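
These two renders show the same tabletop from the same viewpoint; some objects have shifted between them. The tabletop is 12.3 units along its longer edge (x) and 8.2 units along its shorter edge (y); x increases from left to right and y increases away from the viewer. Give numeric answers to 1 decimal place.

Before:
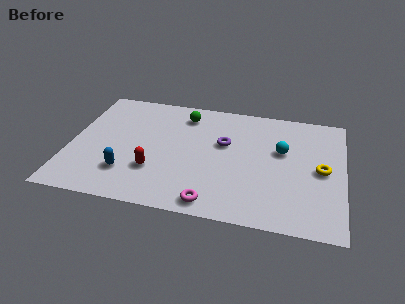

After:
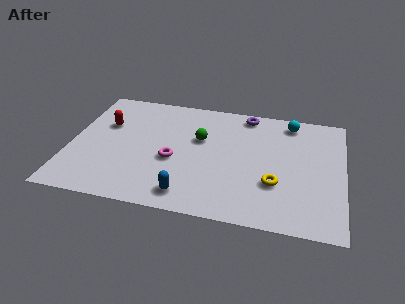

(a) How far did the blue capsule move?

2.9

The blue capsule moved from about (2.7, 2.1) to (5.5, 1.2), a distance of √(2.8² + 0.9²) ≈ 2.9.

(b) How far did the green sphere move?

1.8

The green sphere was near (5.0, 6.7) before and (5.8, 5.1) after, so it travelled √(0.8² + 1.6²) ≈ 1.8 units.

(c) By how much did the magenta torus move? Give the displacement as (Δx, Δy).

(-1.9, 2.5)

From the two frames, the magenta torus sits at roughly (6.6, 0.9) before and (4.7, 3.4) after.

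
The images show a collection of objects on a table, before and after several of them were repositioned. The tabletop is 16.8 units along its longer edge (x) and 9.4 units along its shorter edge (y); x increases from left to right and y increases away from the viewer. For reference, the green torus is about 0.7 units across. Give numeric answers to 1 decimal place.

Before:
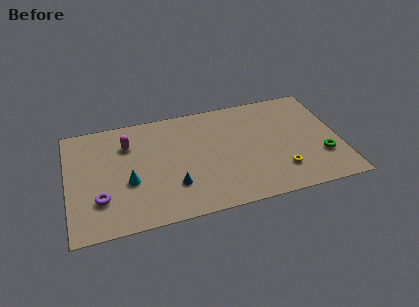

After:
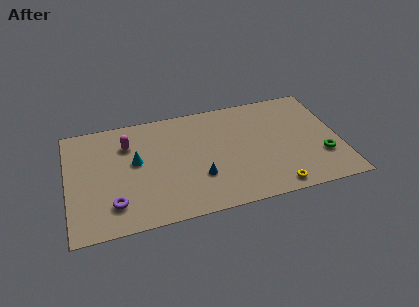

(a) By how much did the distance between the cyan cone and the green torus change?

-0.3

They were about 11.9 units apart before and 11.6 after — 0.3 units closer together.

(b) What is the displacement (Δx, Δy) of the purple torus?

(0.8, -0.6)

The purple torus was at about (1.9, 2.7) and moved to about (2.7, 2.1).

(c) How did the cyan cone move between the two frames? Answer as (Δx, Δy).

(0.5, 1.6)

The cyan cone was at about (3.7, 3.7) and moved to about (4.2, 5.3).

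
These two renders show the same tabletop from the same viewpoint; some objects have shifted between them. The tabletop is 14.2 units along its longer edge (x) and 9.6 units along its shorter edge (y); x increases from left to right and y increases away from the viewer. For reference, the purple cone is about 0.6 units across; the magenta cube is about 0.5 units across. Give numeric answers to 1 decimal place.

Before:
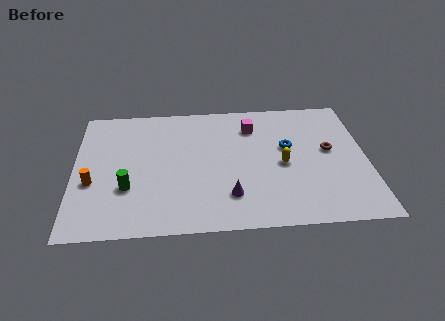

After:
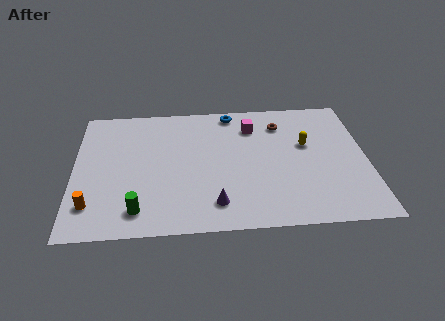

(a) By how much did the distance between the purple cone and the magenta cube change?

+0.7

They were about 5.2 units apart before and 5.9 after — 0.7 units further apart.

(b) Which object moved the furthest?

the blue torus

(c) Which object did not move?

the magenta cube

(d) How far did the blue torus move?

4.0

The blue torus moved from about (10.4, 5.7) to (7.7, 8.6), a distance of √(2.7² + 2.9²) ≈ 4.0.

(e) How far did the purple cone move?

0.9

From (7.5, 2.3) to (6.8, 1.8), the purple cone covered √(0.7² + 0.5²) ≈ 0.9 units.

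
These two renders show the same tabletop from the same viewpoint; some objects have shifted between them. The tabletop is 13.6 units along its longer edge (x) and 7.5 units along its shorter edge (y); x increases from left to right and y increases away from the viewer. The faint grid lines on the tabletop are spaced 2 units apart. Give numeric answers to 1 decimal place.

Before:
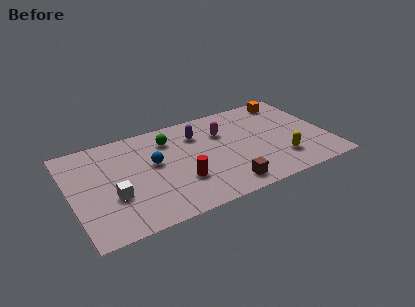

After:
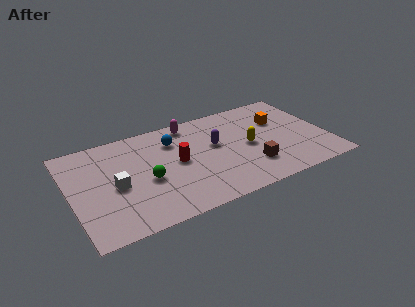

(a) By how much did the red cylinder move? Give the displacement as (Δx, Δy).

(0.0, 1.5)

The red cylinder started near (5.6, 2.4) and ended near (5.6, 3.9).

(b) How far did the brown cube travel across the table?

1.7

The brown cube was near (7.8, 1.1) before and (9.3, 2.0) after, so it travelled √(1.5² + 0.9²) ≈ 1.7 units.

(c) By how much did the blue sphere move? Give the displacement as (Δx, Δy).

(1.2, 1.3)

The blue sphere was at about (4.4, 4.3) and moved to about (5.6, 5.6).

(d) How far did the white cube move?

0.7

The white cube moved from about (2.1, 2.7) to (2.3, 3.4), a distance of √(0.2² + 0.7²) ≈ 0.7.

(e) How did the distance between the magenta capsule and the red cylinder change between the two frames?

-0.9

They were about 3.8 units apart before and 2.9 after — 0.9 units closer together.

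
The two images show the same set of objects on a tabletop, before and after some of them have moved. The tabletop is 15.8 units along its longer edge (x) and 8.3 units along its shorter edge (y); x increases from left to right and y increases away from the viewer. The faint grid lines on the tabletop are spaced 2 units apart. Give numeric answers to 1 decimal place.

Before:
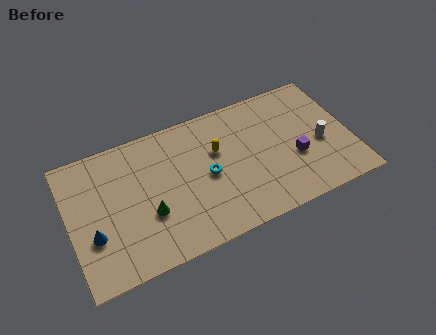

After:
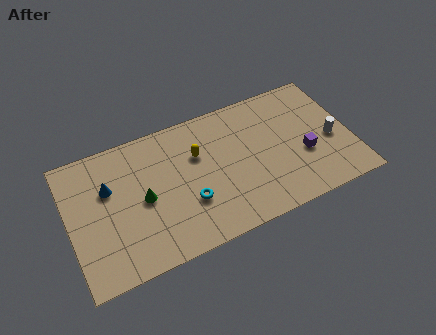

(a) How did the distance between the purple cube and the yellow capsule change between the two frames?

+1.5

They were about 4.7 units apart before and 6.2 after — 1.5 units further apart.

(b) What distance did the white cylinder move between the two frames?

0.6

The white cylinder moved from about (14.1, 3.6) to (14.7, 3.6), a distance of √(0.6² + 0.0²) ≈ 0.6.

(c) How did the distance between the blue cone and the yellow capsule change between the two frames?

-2.6

They were about 7.6 units apart before and 5.0 after — 2.6 units closer together.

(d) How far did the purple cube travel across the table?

0.5

From (12.6, 3.2) to (13.1, 3.2), the purple cube covered √(0.5² + 0.0²) ≈ 0.5 units.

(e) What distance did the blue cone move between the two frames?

2.7

The blue cone moved from about (1.2, 2.9) to (2.3, 5.4), a distance of √(1.1² + 2.5²) ≈ 2.7.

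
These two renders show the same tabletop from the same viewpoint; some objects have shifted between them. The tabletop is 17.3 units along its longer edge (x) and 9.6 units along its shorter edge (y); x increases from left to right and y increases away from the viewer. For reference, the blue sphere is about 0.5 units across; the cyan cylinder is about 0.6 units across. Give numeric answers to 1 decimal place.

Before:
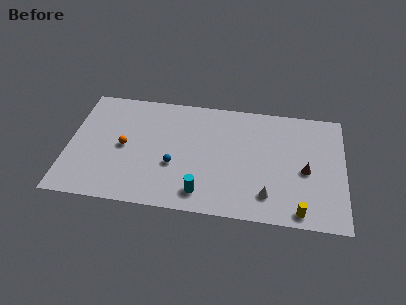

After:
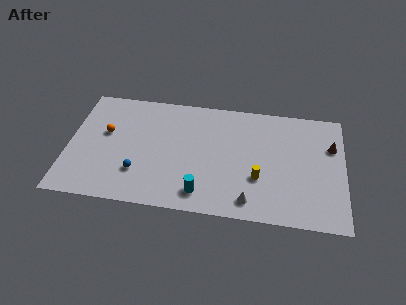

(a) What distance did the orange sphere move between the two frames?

1.6

The orange sphere was near (3.5, 4.7) before and (2.3, 5.7) after, so it travelled √(1.2² + 1.0²) ≈ 1.6 units.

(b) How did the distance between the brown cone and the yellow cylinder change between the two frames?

+2.2

They were about 3.3 units apart before and 5.5 after — 2.2 units further apart.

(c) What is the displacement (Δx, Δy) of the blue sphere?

(-2.2, -0.9)

The blue sphere was at about (6.7, 3.6) and moved to about (4.5, 2.7).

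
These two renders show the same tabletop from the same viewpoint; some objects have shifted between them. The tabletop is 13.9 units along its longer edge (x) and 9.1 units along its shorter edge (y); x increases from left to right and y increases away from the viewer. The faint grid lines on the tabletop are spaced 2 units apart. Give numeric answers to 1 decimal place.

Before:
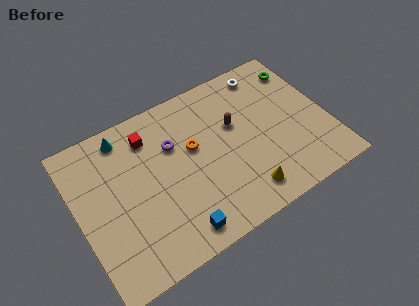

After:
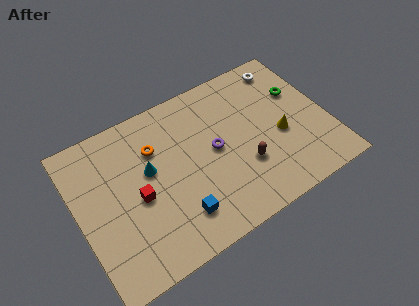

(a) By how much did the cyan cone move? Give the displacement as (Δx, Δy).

(1.0, -2.6)

From the two frames, the cyan cone sits at roughly (3.0, 7.9) before and (4.0, 5.3) after.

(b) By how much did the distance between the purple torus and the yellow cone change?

-1.9

Before: roughly 5.6 units apart; after: 3.7. That's 1.9 units closer together.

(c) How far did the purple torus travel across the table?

2.5

From (5.5, 6.1) to (7.6, 4.7), the purple torus covered √(2.1² + 1.4²) ≈ 2.5 units.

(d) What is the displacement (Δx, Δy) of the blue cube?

(0.2, 0.8)

The blue cube started near (4.9, 1.2) and ended near (5.1, 2.0).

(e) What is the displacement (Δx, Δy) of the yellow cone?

(2.5, 2.3)

The yellow cone started near (8.7, 1.5) and ended near (11.2, 3.8).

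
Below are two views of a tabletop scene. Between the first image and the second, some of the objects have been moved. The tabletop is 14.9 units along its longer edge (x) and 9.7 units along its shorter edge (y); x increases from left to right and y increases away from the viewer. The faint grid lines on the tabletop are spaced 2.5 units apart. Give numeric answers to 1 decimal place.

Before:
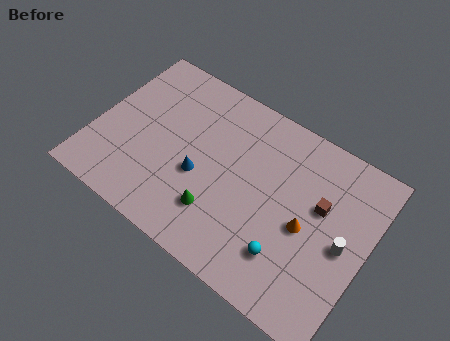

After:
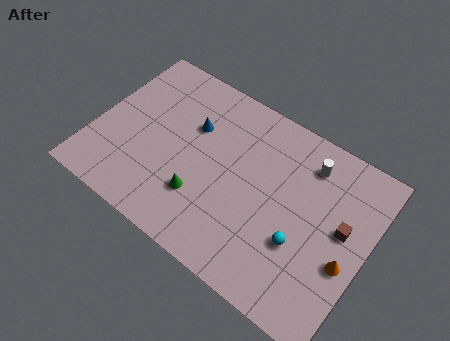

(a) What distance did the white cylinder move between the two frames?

4.1

The white cylinder was near (13.7, 4.6) before and (11.2, 7.8) after, so it travelled √(2.5² + 3.2²) ≈ 4.1 units.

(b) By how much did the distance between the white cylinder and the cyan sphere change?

+1.0

The distance was about 3.4 in the first image and 4.4 in the second, so they moved 1.0 units further apart.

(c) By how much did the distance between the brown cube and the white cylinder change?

+1.3

They were about 2.0 units apart before and 3.3 after — 1.3 units further apart.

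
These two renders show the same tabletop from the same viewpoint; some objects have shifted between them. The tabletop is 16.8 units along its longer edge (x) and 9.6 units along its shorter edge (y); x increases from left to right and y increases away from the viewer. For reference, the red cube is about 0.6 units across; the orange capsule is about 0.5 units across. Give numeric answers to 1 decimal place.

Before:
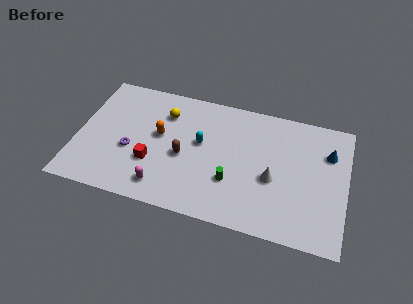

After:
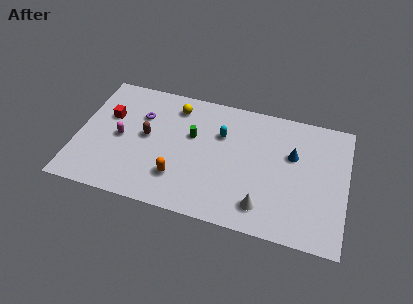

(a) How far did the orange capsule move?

3.2

The orange capsule moved from about (5.1, 5.4) to (6.5, 2.5), a distance of √(1.4² + 2.9²) ≈ 3.2.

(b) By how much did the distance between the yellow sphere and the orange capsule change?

+3.6

Before: roughly 1.8 units apart; after: 5.4. That's 3.6 units further apart.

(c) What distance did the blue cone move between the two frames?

2.3

The blue cone was near (15.6, 6.8) before and (13.4, 6.1) after, so it travelled √(2.2² + 0.7²) ≈ 2.3 units.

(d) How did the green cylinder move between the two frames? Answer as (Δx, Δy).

(-2.7, 2.8)

From the two frames, the green cylinder sits at roughly (9.8, 3.1) before and (7.1, 5.9) after.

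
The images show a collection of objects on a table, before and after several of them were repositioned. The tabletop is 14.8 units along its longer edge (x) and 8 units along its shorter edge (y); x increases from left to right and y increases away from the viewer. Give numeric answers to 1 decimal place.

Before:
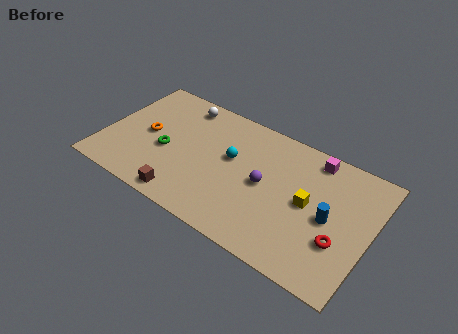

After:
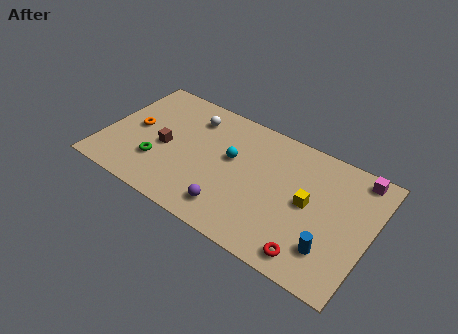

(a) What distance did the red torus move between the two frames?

2.1

The red torus was near (13.3, 2.7) before and (12.0, 1.1) after, so it travelled √(1.3² + 1.6²) ≈ 2.1 units.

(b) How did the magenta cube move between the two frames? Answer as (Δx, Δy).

(2.4, 0.1)

The magenta cube started near (11.3, 7.0) and ended near (13.7, 7.1).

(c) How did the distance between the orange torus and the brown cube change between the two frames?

-2.2

The distance was about 4.1 in the first image and 1.9 in the second, so they moved 2.2 units closer together.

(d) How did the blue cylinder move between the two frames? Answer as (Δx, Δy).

(0.3, -1.8)

The blue cylinder was at about (12.6, 3.8) and moved to about (12.9, 2.0).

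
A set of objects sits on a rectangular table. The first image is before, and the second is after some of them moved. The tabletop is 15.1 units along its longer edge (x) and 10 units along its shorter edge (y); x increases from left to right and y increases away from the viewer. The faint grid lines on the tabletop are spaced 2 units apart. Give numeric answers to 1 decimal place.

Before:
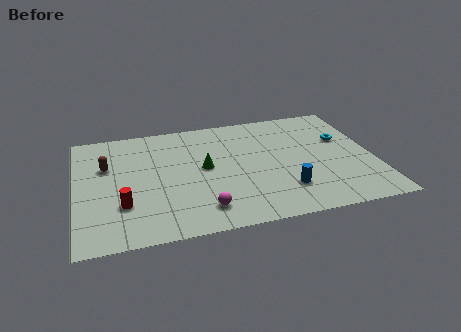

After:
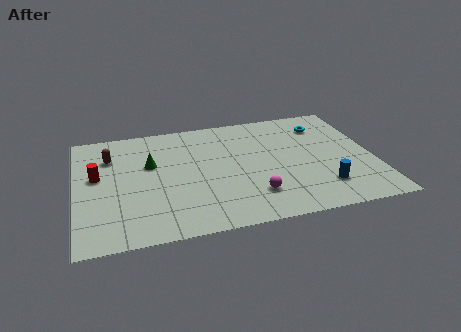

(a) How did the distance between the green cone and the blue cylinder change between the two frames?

+4.6

The distance was about 4.8 in the first image and 9.4 in the second, so they moved 4.6 units further apart.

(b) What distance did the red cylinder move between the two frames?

3.0

The red cylinder was near (2.3, 3.0) before and (1.1, 5.7) after, so it travelled √(1.2² + 2.7²) ≈ 3.0 units.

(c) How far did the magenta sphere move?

2.7

The magenta sphere was near (6.2, 1.8) before and (8.8, 2.4) after, so it travelled √(2.6² + 0.6²) ≈ 2.7 units.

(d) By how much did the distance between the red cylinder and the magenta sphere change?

+4.3

Before: roughly 4.1 units apart; after: 8.4. That's 4.3 units further apart.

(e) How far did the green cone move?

2.8

From (6.5, 5.3) to (3.8, 6.2), the green cone covered √(2.7² + 0.9²) ≈ 2.8 units.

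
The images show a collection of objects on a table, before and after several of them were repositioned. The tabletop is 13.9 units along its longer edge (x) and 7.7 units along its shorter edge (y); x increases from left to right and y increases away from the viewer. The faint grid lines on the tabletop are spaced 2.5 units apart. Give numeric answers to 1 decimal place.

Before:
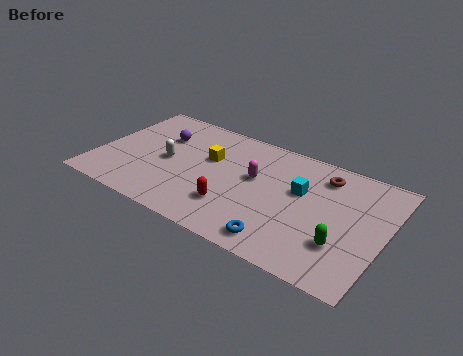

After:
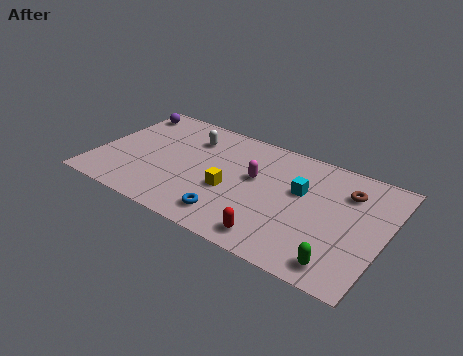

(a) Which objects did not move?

the cyan cube and the magenta capsule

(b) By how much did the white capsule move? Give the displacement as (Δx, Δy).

(0.8, 2.1)

From the two frames, the white capsule sits at roughly (3.4, 3.7) before and (4.2, 5.8) after.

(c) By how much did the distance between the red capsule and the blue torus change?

-0.5

Before: roughly 2.7 units apart; after: 2.2. That's 0.5 units closer together.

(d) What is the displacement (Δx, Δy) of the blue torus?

(-2.5, 0.3)

From the two frames, the blue torus sits at roughly (9.4, 1.1) before and (6.9, 1.4) after.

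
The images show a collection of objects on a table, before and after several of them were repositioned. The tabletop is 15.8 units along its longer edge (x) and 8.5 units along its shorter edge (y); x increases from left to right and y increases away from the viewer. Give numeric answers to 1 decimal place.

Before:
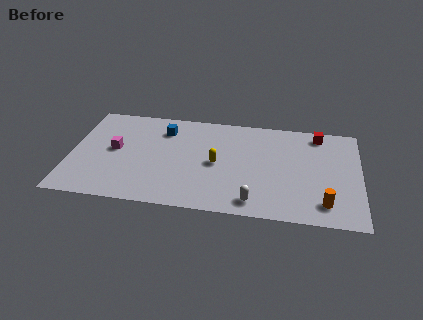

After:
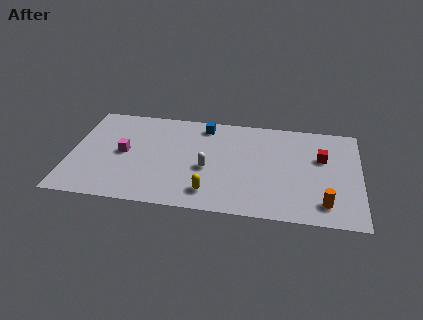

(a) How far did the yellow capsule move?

2.5

The yellow capsule moved from about (8.0, 4.1) to (7.7, 1.6), a distance of √(0.3² + 2.5²) ≈ 2.5.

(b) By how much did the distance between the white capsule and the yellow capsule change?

-1.6

Before: roughly 3.6 units apart; after: 2.0. That's 1.6 units closer together.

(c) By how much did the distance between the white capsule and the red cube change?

-0.6

The distance was about 7.1 in the first image and 6.5 in the second, so they moved 0.6 units closer together.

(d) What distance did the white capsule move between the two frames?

3.5

From (10.1, 1.2) to (7.5, 3.6), the white capsule covered √(2.6² + 2.4²) ≈ 3.5 units.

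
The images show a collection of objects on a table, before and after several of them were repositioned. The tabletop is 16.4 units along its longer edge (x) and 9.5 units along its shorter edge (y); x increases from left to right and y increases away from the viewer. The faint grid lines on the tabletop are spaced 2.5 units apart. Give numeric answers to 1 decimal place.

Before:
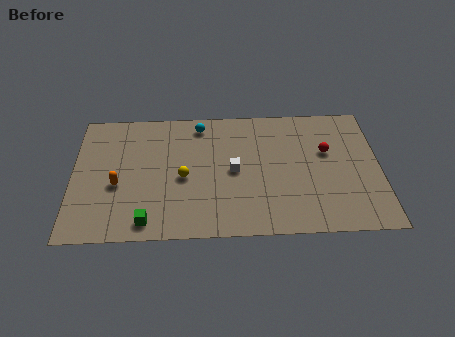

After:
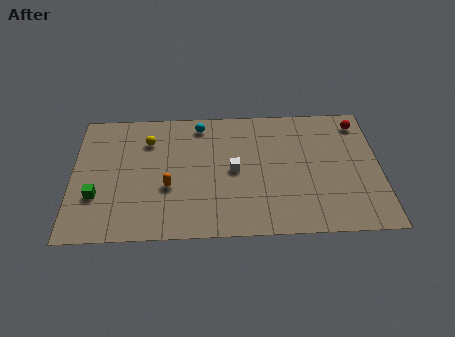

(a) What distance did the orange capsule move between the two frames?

2.7

The orange capsule was near (2.4, 3.9) before and (5.1, 3.6) after, so it travelled √(2.7² + 0.3²) ≈ 2.7 units.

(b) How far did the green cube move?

3.3

From (4.0, 1.2) to (1.3, 3.1), the green cube covered √(2.7² + 1.9²) ≈ 3.3 units.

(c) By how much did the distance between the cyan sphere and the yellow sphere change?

-1.0

They were about 4.0 units apart before and 3.0 after — 1.0 units closer together.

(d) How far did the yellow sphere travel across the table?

3.4

The yellow sphere was near (5.9, 4.3) before and (4.0, 7.1) after, so it travelled √(1.9² + 2.8²) ≈ 3.4 units.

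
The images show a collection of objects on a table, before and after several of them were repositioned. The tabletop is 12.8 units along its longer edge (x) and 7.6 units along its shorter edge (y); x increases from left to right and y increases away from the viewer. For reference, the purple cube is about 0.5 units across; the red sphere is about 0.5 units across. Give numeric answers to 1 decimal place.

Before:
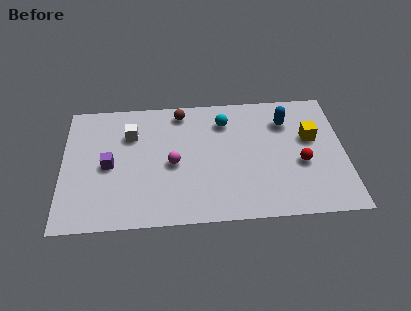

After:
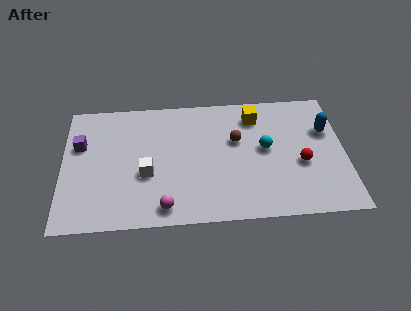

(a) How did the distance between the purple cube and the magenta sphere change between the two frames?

+2.5

Before: roughly 2.9 units apart; after: 5.4. That's 2.5 units further apart.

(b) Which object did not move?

the red sphere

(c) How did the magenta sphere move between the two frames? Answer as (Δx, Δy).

(-0.4, -2.5)

The magenta sphere was at about (5.0, 3.5) and moved to about (4.6, 1.0).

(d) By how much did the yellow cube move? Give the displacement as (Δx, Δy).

(-2.5, 1.5)

The yellow cube started near (11.3, 4.6) and ended near (8.8, 6.1).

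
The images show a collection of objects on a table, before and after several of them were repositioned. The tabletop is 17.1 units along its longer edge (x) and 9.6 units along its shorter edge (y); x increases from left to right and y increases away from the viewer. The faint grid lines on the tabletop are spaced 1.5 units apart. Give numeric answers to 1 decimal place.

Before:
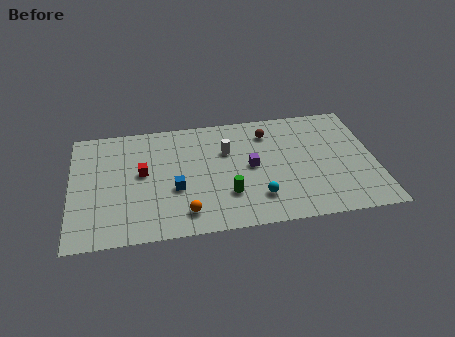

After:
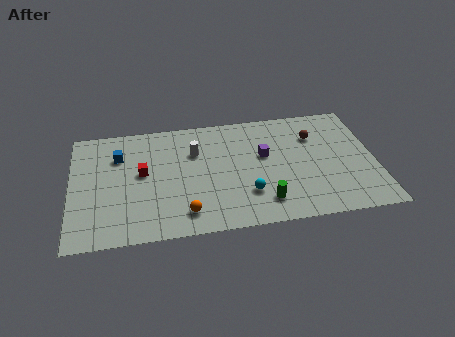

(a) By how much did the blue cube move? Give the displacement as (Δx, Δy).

(-3.1, 3.2)

The blue cube started near (5.8, 3.7) and ended near (2.7, 6.9).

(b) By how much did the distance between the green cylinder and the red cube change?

+2.2

They were about 5.3 units apart before and 7.5 after — 2.2 units further apart.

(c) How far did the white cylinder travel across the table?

1.8

The white cylinder was near (8.8, 6.4) before and (7.0, 6.6) after, so it travelled √(1.8² + 0.2²) ≈ 1.8 units.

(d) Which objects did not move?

the red cube and the orange sphere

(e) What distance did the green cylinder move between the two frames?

2.2

From (8.7, 2.8) to (10.7, 1.9), the green cylinder covered √(2.0² + 0.9²) ≈ 2.2 units.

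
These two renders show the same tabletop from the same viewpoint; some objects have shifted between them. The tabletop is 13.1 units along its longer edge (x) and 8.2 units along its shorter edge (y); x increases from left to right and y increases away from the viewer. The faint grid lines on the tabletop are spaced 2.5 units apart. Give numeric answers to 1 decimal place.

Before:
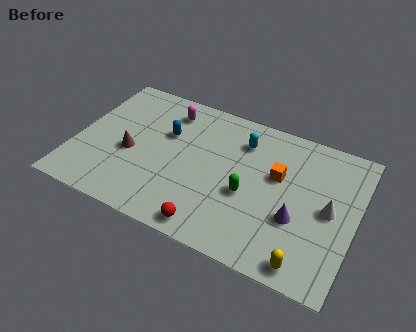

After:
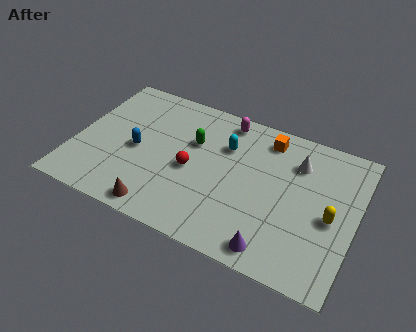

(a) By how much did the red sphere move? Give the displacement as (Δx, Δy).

(-1.3, 2.8)

The red sphere started near (6.8, 0.9) and ended near (5.5, 3.7).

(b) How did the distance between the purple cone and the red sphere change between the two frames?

+0.7

The distance was about 4.3 in the first image and 5.0 in the second, so they moved 0.7 units further apart.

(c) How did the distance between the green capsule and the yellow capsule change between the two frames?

+2.9

They were about 3.9 units apart before and 6.8 after — 2.9 units further apart.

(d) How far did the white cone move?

2.6

From (11.9, 4.1) to (10.2, 6.1), the white cone covered √(1.7² + 2.0²) ≈ 2.6 units.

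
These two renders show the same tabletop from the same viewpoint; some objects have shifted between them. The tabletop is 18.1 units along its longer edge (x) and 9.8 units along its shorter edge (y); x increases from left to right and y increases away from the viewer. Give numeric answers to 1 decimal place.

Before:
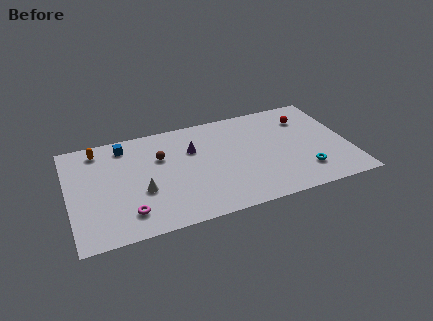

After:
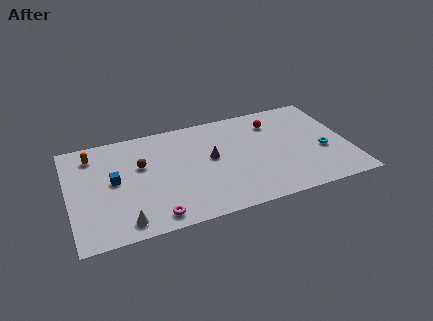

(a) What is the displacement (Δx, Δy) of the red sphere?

(-2.1, 0.2)

The red sphere started near (15.6, 7.4) and ended near (13.5, 7.6).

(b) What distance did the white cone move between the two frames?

2.7

From (4.6, 3.7) to (3.3, 1.3), the white cone covered √(1.3² + 2.4²) ≈ 2.7 units.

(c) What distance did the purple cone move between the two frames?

1.6

The purple cone moved from about (8.1, 6.6) to (9.2, 5.4), a distance of √(1.1² + 1.2²) ≈ 1.6.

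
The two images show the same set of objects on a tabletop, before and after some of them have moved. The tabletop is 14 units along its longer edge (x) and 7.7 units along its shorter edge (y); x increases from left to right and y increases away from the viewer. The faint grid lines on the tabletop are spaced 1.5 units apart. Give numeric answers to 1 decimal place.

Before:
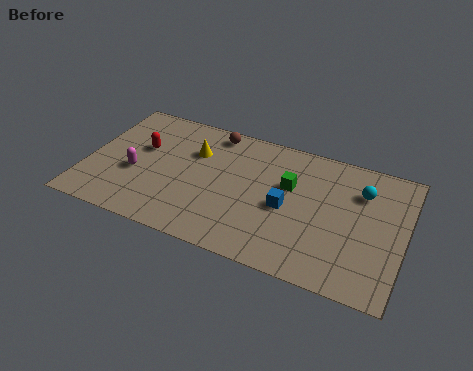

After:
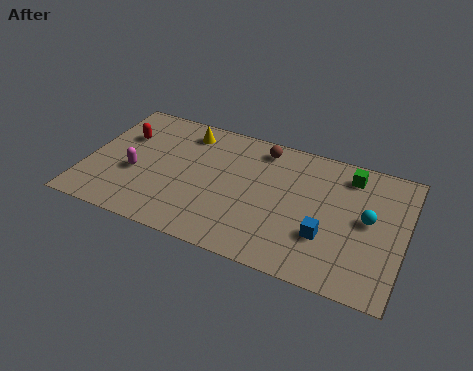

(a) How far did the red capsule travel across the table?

1.0

The red capsule was near (2.3, 4.7) before and (1.4, 5.2) after, so it travelled √(0.9² + 0.5²) ≈ 1.0 units.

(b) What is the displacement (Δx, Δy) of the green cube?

(2.5, 1.6)

The green cube was at about (8.9, 4.8) and moved to about (11.4, 6.4).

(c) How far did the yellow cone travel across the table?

1.2

From (4.6, 5.3) to (4.1, 6.4), the yellow cone covered √(0.5² + 1.1²) ≈ 1.2 units.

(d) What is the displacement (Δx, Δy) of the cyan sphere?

(0.4, -1.5)

From the two frames, the cyan sphere sits at roughly (12.0, 5.6) before and (12.4, 4.1) after.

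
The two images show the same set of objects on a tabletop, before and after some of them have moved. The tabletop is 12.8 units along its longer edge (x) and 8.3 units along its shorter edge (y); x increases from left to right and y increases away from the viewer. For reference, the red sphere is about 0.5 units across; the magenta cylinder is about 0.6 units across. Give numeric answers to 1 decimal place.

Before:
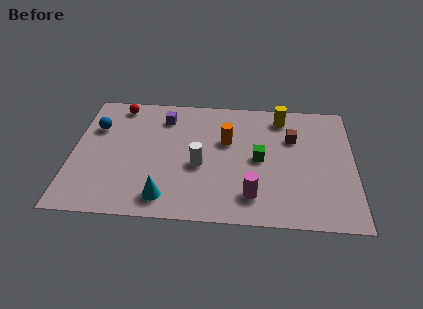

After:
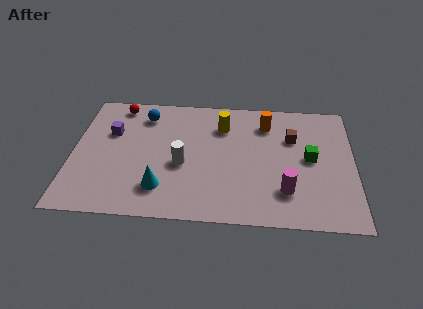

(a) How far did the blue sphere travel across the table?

2.4

The blue sphere was near (1.0, 5.7) before and (3.2, 6.7) after, so it travelled √(2.2² + 1.0²) ≈ 2.4 units.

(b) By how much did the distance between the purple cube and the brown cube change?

+2.3

The distance was about 6.0 in the first image and 8.3 in the second, so they moved 2.3 units further apart.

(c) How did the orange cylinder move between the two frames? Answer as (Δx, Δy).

(1.8, 1.3)

The orange cylinder started near (7.0, 5.2) and ended near (8.8, 6.5).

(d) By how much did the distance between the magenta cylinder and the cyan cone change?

+1.7

The distance was about 3.9 in the first image and 5.6 in the second, so they moved 1.7 units further apart.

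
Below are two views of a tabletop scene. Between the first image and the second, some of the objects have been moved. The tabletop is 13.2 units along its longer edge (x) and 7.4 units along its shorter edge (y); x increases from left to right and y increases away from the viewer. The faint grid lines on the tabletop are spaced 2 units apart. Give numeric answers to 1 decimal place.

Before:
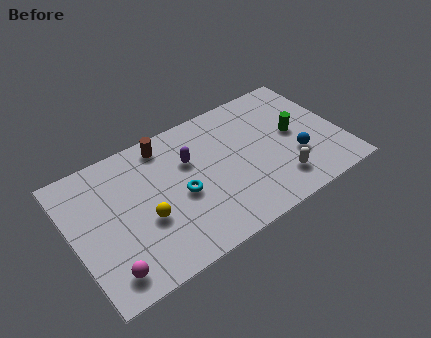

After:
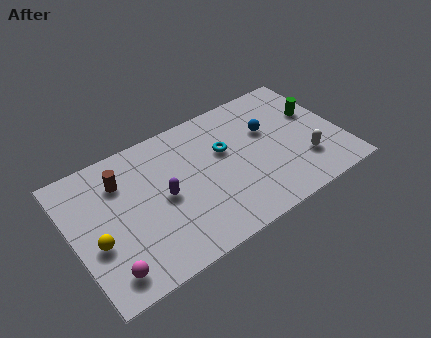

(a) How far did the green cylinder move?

1.4

From (11.0, 3.9) to (12.2, 4.6), the green cylinder covered √(1.2² + 0.7²) ≈ 1.4 units.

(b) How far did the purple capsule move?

2.0

The purple capsule was near (5.9, 4.9) before and (4.4, 3.6) after, so it travelled √(1.5² + 1.3²) ≈ 2.0 units.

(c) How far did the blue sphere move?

2.4

From (10.8, 2.5) to (9.8, 4.7), the blue sphere covered √(1.0² + 2.2²) ≈ 2.4 units.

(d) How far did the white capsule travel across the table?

1.5

From (9.8, 1.6) to (11.2, 2.1), the white capsule covered √(1.4² + 0.5²) ≈ 1.5 units.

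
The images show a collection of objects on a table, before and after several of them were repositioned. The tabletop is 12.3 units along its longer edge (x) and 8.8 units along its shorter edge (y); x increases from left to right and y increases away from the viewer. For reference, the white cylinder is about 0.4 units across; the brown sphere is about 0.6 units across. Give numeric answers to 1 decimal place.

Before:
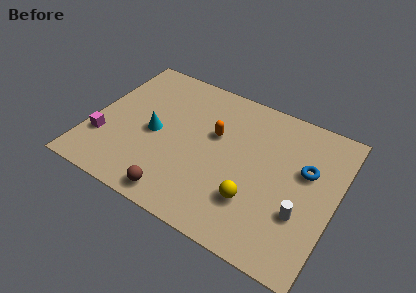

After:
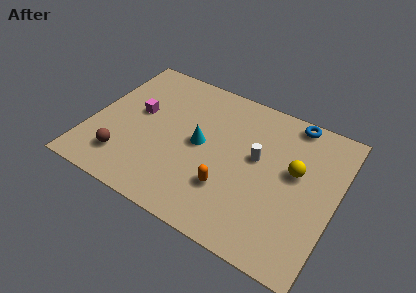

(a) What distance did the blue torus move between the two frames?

2.8

The blue torus moved from about (10.7, 5.4) to (9.7, 8.0), a distance of √(1.0² + 2.6²) ≈ 2.8.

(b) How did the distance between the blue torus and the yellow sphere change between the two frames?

-0.7

They were about 3.6 units apart before and 2.9 after — 0.7 units closer together.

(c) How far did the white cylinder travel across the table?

3.3

The white cylinder moved from about (10.8, 2.9) to (8.3, 5.0), a distance of √(2.5² + 2.1²) ≈ 3.3.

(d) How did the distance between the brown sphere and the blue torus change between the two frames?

+2.5

The distance was about 7.3 in the first image and 9.8 in the second, so they moved 2.5 units further apart.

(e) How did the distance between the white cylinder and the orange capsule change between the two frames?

-2.7

Before: roughly 5.3 units apart; after: 2.6. That's 2.7 units closer together.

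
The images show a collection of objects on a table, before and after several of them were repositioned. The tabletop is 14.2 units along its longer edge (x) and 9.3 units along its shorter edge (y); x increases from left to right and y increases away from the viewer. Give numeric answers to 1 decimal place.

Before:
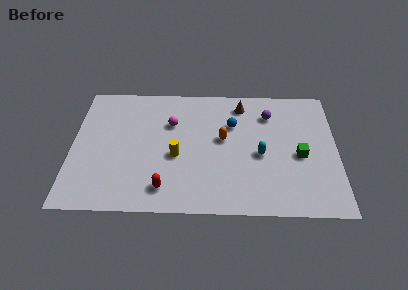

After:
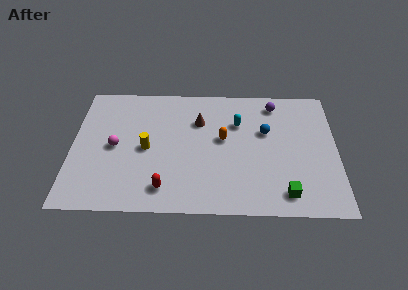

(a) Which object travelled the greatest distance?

the magenta sphere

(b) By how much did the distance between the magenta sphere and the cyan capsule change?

+1.6

The distance was about 5.3 in the first image and 6.9 in the second, so they moved 1.6 units further apart.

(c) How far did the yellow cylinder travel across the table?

1.7

The yellow cylinder moved from about (5.6, 3.9) to (4.0, 4.4), a distance of √(1.6² + 0.5²) ≈ 1.7.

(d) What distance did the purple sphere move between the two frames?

0.9

The purple sphere moved from about (10.6, 7.1) to (10.9, 7.9), a distance of √(0.3² + 0.8²) ≈ 0.9.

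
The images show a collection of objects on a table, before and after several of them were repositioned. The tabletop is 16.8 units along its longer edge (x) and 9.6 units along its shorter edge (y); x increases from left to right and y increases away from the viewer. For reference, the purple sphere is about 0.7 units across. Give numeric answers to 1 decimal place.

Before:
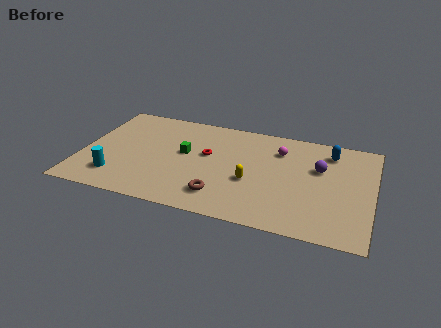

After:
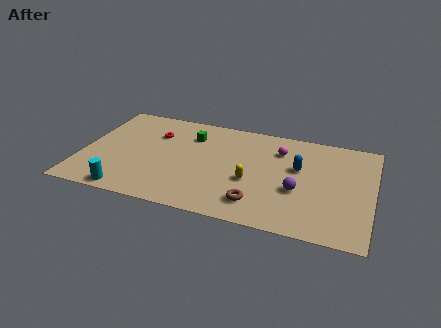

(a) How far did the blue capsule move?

2.6

From (14.2, 7.8) to (12.5, 5.8), the blue capsule covered √(1.7² + 2.0²) ≈ 2.6 units.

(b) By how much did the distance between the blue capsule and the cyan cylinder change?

-2.6

They were about 13.3 units apart before and 10.7 after — 2.6 units closer together.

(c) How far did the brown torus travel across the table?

2.1

The brown torus moved from about (8.3, 2.0) to (10.4, 1.9), a distance of √(2.1² + 0.1²) ≈ 2.1.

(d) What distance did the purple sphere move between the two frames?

2.6

The purple sphere was near (13.7, 6.1) before and (12.6, 3.7) after, so it travelled √(1.1² + 2.4²) ≈ 2.6 units.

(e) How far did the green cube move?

1.8

The green cube moved from about (5.9, 5.4) to (6.1, 7.2), a distance of √(0.2² + 1.8²) ≈ 1.8.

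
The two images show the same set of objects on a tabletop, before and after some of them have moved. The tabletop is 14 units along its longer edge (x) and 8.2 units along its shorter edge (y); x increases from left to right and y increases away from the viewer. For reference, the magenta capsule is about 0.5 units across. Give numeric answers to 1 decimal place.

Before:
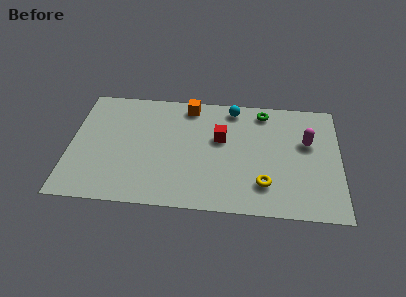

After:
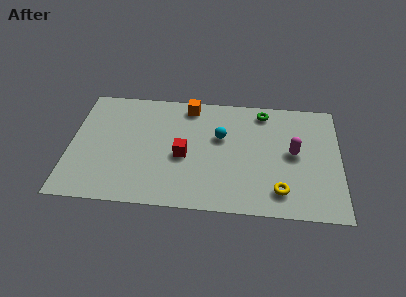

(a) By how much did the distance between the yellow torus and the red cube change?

+1.6

The distance was about 3.8 in the first image and 5.4 in the second, so they moved 1.6 units further apart.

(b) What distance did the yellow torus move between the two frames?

0.9

The yellow torus was near (10.1, 2.0) before and (10.9, 1.6) after, so it travelled √(0.8² + 0.4²) ≈ 0.9 units.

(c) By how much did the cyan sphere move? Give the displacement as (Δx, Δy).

(-0.6, -2.1)

The cyan sphere was at about (8.4, 7.2) and moved to about (7.8, 5.1).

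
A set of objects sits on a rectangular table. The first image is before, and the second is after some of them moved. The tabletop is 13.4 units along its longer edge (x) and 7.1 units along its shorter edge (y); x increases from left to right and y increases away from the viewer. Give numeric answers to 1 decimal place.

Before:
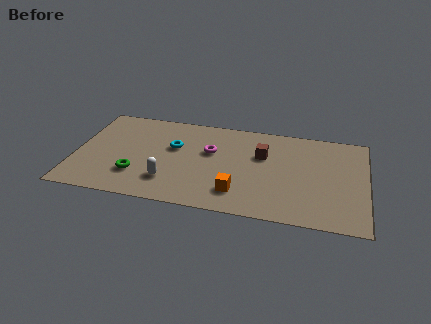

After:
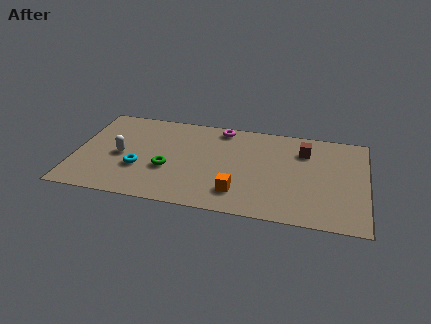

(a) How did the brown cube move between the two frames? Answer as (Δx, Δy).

(1.9, 0.7)

The brown cube was at about (8.6, 4.6) and moved to about (10.5, 5.3).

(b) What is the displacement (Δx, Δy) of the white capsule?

(-2.3, 1.5)

The white capsule started near (4.4, 1.8) and ended near (2.1, 3.3).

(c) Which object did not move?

the orange cube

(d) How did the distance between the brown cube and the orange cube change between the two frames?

+1.5

Before: roughly 3.2 units apart; after: 4.7. That's 1.5 units further apart.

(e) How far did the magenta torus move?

1.9

The magenta torus was near (6.2, 4.4) before and (6.6, 6.3) after, so it travelled √(0.4² + 1.9²) ≈ 1.9 units.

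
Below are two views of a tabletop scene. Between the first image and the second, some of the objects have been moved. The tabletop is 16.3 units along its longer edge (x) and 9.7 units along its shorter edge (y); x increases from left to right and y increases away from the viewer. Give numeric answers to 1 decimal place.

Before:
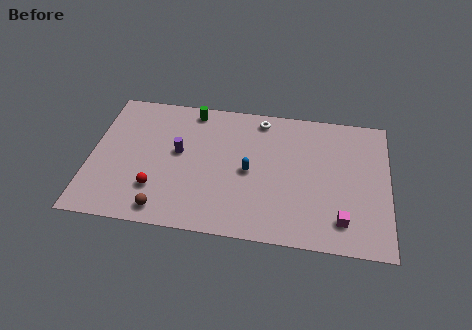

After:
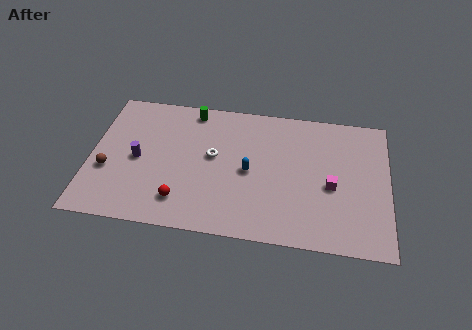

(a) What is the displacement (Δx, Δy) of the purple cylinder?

(-2.2, -0.8)

The purple cylinder started near (4.8, 5.4) and ended near (2.6, 4.6).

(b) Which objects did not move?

the green cylinder and the blue capsule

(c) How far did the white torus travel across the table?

4.0

From (9.2, 8.5) to (6.7, 5.4), the white torus covered √(2.5² + 3.1²) ≈ 4.0 units.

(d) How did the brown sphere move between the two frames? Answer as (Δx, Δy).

(-3.2, 2.4)

The brown sphere started near (4.2, 1.2) and ended near (1.0, 3.6).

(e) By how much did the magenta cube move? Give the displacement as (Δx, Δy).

(-0.6, 2.3)

From the two frames, the magenta cube sits at roughly (13.8, 1.9) before and (13.2, 4.2) after.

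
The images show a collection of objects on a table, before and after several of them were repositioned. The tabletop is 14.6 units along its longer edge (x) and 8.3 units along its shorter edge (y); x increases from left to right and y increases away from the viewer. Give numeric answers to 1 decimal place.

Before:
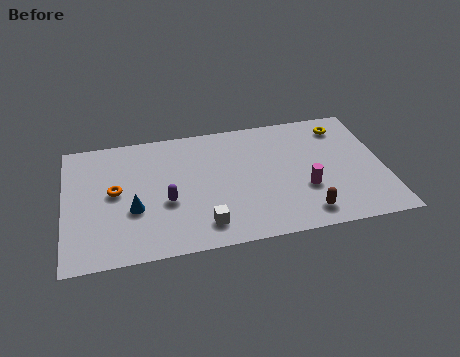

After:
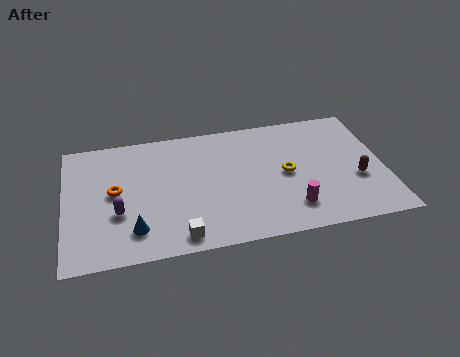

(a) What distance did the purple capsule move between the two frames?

2.2

The purple capsule moved from about (4.6, 3.3) to (2.4, 3.0), a distance of √(2.2² + 0.3²) ≈ 2.2.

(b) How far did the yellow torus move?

3.9

From (12.9, 6.8) to (10.1, 4.1), the yellow torus covered √(2.8² + 2.7²) ≈ 3.9 units.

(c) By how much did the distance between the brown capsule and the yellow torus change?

-2.5

They were about 5.9 units apart before and 3.4 after — 2.5 units closer together.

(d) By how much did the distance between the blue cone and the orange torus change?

+1.2

Before: roughly 1.5 units apart; after: 2.7. That's 1.2 units further apart.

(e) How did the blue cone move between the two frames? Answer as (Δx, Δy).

(0.0, -1.3)

The blue cone was at about (3.1, 3.1) and moved to about (3.1, 1.8).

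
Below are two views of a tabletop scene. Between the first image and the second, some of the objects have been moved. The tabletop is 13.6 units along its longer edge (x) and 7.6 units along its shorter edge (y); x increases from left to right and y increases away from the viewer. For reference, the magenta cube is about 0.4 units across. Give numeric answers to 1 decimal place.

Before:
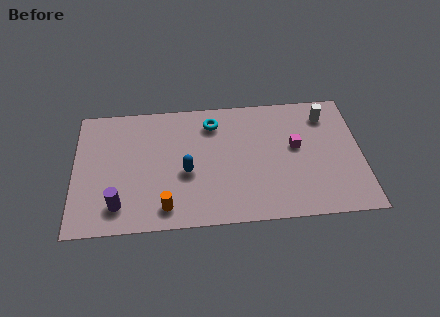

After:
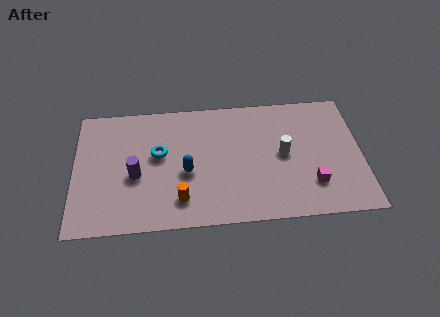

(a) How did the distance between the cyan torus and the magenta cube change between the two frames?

+3.3

Before: roughly 4.3 units apart; after: 7.6. That's 3.3 units further apart.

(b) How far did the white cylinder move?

3.0

The white cylinder moved from about (12.0, 6.1) to (9.9, 3.9), a distance of √(2.1² + 2.2²) ≈ 3.0.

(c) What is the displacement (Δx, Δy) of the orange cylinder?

(0.7, 0.4)

From the two frames, the orange cylinder sits at roughly (4.3, 1.2) before and (5.0, 1.6) after.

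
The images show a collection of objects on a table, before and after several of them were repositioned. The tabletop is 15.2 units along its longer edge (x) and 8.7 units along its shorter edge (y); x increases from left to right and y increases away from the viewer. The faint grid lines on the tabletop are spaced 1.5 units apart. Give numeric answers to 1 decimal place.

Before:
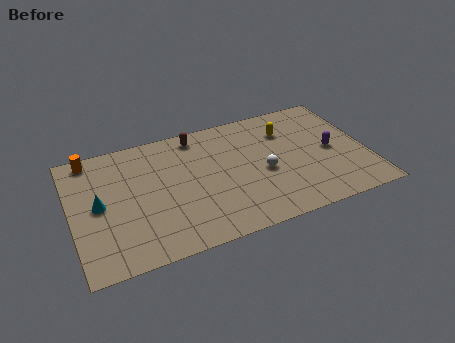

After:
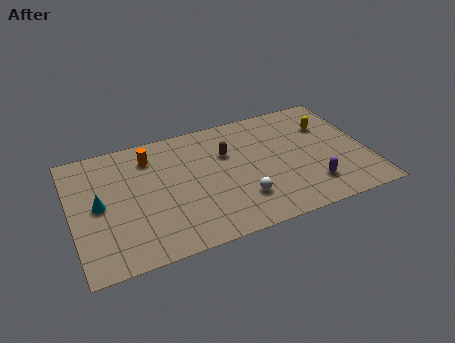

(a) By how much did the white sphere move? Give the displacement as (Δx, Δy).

(-1.3, -1.5)

From the two frames, the white sphere sits at roughly (9.8, 3.8) before and (8.5, 2.3) after.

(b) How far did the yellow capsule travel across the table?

2.1

The yellow capsule was near (11.3, 6.4) before and (13.4, 6.1) after, so it travelled √(2.1² + 0.3²) ≈ 2.1 units.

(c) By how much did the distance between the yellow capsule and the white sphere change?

+3.2

The distance was about 3.0 in the first image and 6.2 in the second, so they moved 3.2 units further apart.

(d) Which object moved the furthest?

the orange cylinder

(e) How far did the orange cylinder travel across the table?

3.1

The orange cylinder was near (1.2, 7.8) before and (4.2, 6.9) after, so it travelled √(3.0² + 0.9²) ≈ 3.1 units.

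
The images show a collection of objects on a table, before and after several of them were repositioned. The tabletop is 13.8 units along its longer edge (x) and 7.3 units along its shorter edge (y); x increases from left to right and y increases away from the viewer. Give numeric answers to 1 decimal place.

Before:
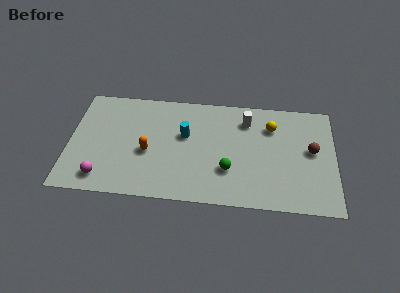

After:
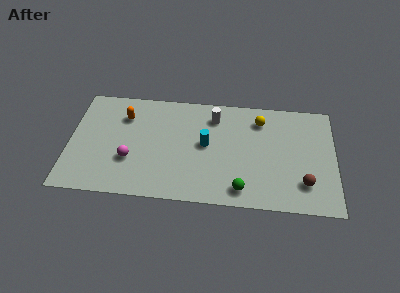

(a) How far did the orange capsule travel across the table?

2.6

The orange capsule was near (4.1, 3.1) before and (2.8, 5.4) after, so it travelled √(1.3² + 2.3²) ≈ 2.6 units.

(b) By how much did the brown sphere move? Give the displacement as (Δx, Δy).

(-0.4, -2.2)

From the two frames, the brown sphere sits at roughly (12.6, 4.0) before and (12.2, 1.8) after.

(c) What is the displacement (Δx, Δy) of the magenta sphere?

(1.4, 1.3)

The magenta sphere was at about (1.8, 1.2) and moved to about (3.2, 2.5).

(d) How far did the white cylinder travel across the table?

1.7

From (9.2, 5.7) to (7.5, 5.8), the white cylinder covered √(1.7² + 0.1²) ≈ 1.7 units.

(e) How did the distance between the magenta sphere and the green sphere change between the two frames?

-0.6

Before: roughly 6.6 units apart; after: 6.0. That's 0.6 units closer together.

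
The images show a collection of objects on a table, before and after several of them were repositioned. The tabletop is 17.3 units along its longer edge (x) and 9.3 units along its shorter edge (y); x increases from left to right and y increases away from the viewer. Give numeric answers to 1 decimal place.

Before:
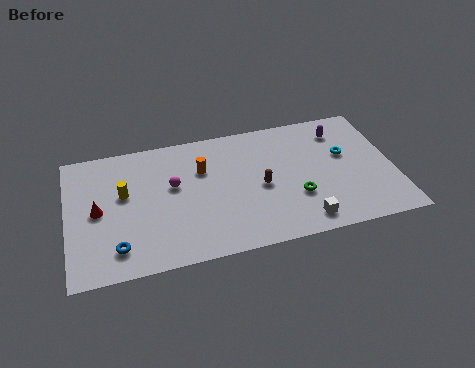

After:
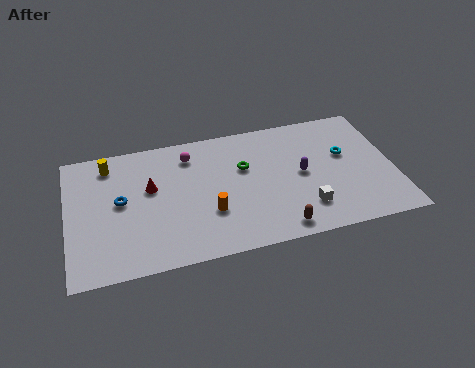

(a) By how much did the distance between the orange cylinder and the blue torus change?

-1.5

They were about 6.5 units apart before and 5.0 after — 1.5 units closer together.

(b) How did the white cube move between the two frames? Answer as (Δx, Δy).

(0.2, 0.9)

The white cube was at about (12.2, 1.3) and moved to about (12.4, 2.2).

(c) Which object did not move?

the cyan torus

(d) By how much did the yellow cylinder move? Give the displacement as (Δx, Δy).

(-0.7, 2.3)

The yellow cylinder was at about (3.0, 5.5) and moved to about (2.3, 7.8).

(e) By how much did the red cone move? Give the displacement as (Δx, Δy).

(2.8, 1.0)

The red cone was at about (1.6, 4.6) and moved to about (4.4, 5.6).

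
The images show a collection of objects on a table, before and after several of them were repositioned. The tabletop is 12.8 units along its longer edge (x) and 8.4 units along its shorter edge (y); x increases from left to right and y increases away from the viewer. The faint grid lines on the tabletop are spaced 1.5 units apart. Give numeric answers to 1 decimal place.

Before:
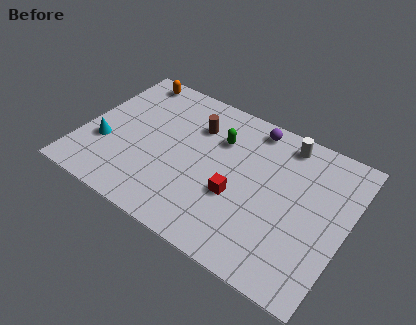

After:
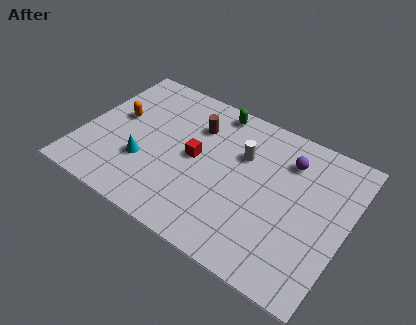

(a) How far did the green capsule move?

1.7

The green capsule was near (6.4, 5.9) before and (5.9, 7.5) after, so it travelled √(0.5² + 1.6²) ≈ 1.7 units.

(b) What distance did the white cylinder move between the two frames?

2.5

The white cylinder was near (9.4, 7.3) before and (7.6, 5.6) after, so it travelled √(1.8² + 1.7²) ≈ 2.5 units.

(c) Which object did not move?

the brown cylinder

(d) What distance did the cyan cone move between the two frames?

2.0

The cyan cone moved from about (1.2, 2.9) to (3.2, 2.8), a distance of √(2.0² + 0.1²) ≈ 2.0.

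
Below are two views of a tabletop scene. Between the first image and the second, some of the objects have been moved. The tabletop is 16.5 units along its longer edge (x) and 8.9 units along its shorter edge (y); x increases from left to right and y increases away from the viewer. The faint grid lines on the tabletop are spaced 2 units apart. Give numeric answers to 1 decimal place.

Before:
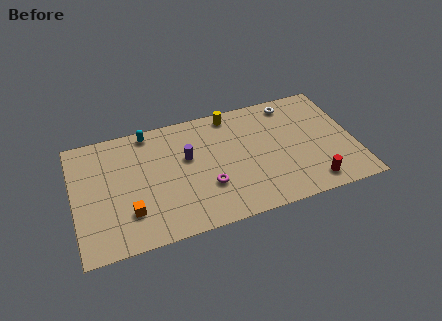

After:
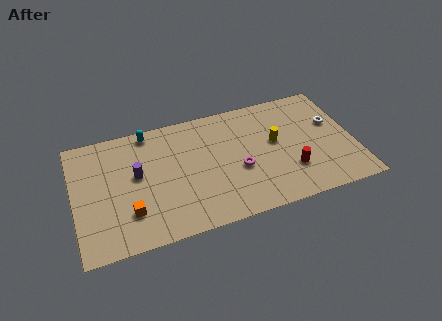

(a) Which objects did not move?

the cyan capsule and the orange cube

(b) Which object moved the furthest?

the yellow cylinder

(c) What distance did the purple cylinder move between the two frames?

3.0

From (6.7, 5.4) to (3.7, 5.0), the purple cylinder covered √(3.0² + 0.4²) ≈ 3.0 units.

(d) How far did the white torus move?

3.2

From (13.1, 7.7) to (15.4, 5.5), the white torus covered √(2.3² + 2.2²) ≈ 3.2 units.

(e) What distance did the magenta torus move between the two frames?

2.0

The magenta torus was near (7.7, 2.9) before and (9.6, 3.6) after, so it travelled √(1.9² + 0.7²) ≈ 2.0 units.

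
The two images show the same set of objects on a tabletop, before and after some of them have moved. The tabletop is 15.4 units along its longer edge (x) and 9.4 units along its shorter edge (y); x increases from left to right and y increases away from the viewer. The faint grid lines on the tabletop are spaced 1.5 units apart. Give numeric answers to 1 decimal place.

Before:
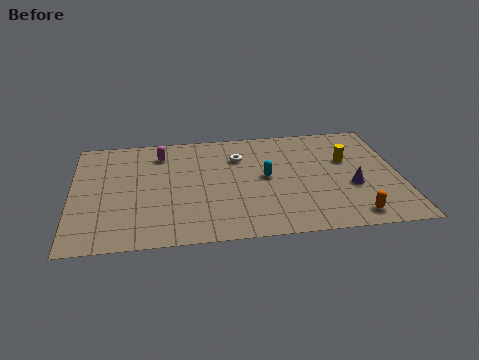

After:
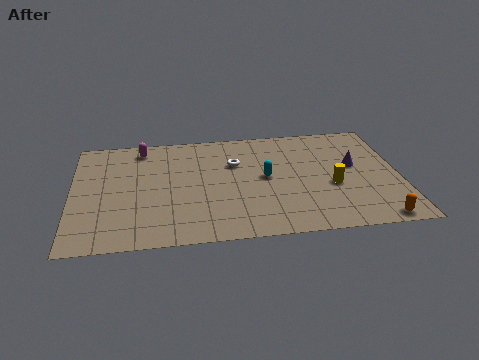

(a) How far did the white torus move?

0.5

From (7.9, 6.8) to (7.7, 6.3), the white torus covered √(0.2² + 0.5²) ≈ 0.5 units.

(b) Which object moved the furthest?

the yellow cylinder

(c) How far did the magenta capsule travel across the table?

1.1

From (4.2, 7.5) to (3.3, 8.1), the magenta capsule covered √(0.9² + 0.6²) ≈ 1.1 units.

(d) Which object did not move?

the cyan capsule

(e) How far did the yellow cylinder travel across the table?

2.2

The yellow cylinder moved from about (13.0, 5.9) to (12.2, 3.8), a distance of √(0.8² + 2.1²) ≈ 2.2.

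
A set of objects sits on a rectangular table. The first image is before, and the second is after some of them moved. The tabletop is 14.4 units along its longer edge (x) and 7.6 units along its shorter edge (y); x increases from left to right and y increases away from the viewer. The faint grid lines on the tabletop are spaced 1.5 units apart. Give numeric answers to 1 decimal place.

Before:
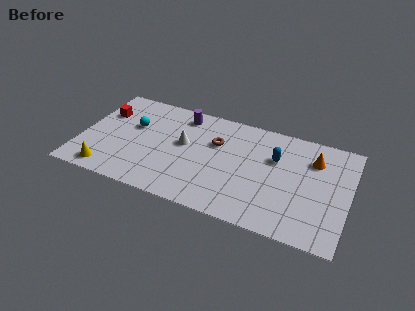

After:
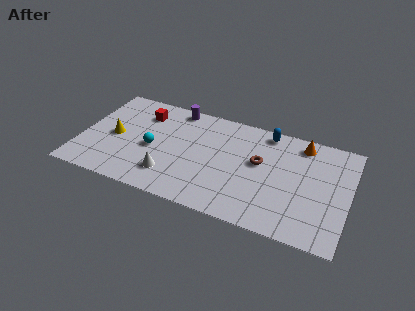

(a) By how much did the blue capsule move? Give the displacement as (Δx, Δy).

(-0.6, 1.7)

The blue capsule started near (10.4, 5.0) and ended near (9.8, 6.7).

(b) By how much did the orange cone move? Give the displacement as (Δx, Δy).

(-0.7, 0.9)

The orange cone started near (12.4, 5.6) and ended near (11.7, 6.5).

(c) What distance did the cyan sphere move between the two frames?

1.8

The cyan sphere moved from about (2.7, 4.7) to (3.9, 3.4), a distance of √(1.2² + 1.3²) ≈ 1.8.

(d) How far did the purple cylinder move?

0.6

The purple cylinder was near (5.2, 6.4) before and (4.8, 6.8) after, so it travelled √(0.4² + 0.4²) ≈ 0.6 units.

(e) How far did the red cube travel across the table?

2.2

The red cube moved from about (1.0, 5.2) to (3.1, 5.8), a distance of √(2.1² + 0.6²) ≈ 2.2.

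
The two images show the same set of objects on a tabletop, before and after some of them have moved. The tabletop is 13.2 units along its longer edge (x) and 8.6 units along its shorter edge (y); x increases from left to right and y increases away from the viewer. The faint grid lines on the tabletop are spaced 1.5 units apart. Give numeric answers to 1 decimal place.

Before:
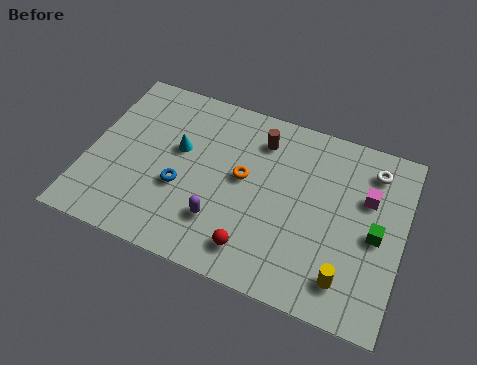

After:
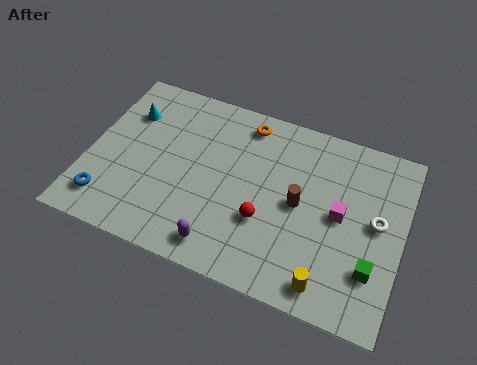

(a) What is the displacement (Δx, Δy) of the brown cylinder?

(1.9, -2.5)

From the two frames, the brown cylinder sits at roughly (7.0, 6.8) before and (8.9, 4.3) after.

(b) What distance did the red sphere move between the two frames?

1.5

The red sphere moved from about (7.3, 1.5) to (7.6, 3.0), a distance of √(0.3² + 1.5²) ≈ 1.5.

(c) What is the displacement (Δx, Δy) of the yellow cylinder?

(-0.7, -0.5)

The yellow cylinder started near (11.1, 1.6) and ended near (10.4, 1.1).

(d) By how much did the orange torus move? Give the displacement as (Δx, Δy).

(-0.2, 2.7)

The orange torus was at about (6.5, 4.7) and moved to about (6.3, 7.4).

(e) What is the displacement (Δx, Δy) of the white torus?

(0.4, -2.4)

From the two frames, the white torus sits at roughly (11.7, 7.0) before and (12.1, 4.6) after.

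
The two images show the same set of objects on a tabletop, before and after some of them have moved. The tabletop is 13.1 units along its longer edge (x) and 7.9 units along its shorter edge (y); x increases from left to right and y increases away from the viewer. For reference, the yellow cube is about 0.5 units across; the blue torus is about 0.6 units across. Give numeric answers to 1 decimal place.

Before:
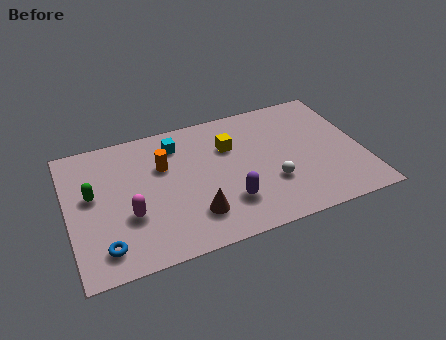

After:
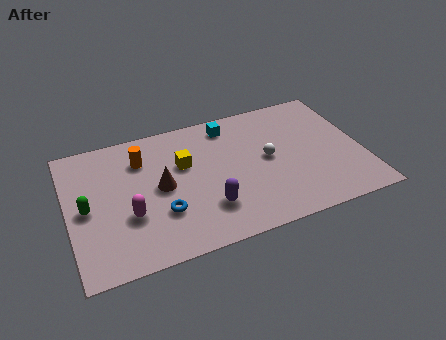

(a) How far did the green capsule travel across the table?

0.8

From (1.1, 4.5) to (0.8, 3.8), the green capsule covered √(0.3² + 0.7²) ≈ 0.8 units.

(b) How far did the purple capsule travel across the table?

0.9

The purple capsule moved from about (6.9, 2.1) to (6.0, 2.1), a distance of √(0.9² + 0.0²) ≈ 0.9.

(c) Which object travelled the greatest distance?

the blue torus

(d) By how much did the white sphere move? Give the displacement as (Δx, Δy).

(0.0, 1.5)

The white sphere started near (8.9, 2.6) and ended near (8.9, 4.1).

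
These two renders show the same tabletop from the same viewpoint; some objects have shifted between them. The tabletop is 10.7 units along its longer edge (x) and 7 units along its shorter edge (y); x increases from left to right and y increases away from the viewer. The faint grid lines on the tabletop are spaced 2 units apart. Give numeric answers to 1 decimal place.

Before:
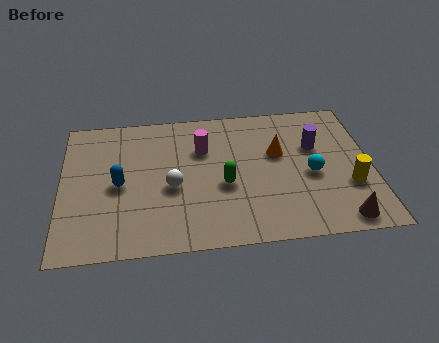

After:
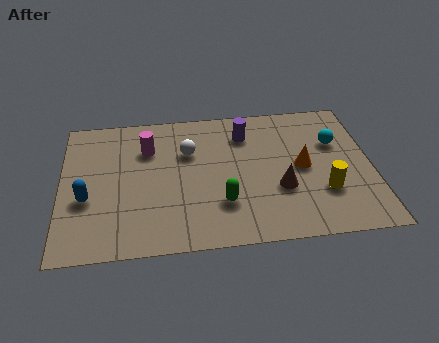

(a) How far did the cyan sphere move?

1.7

The cyan sphere was near (8.6, 3.1) before and (9.5, 4.6) after, so it travelled √(0.9² + 1.5²) ≈ 1.7 units.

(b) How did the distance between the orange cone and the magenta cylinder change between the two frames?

+2.9

They were about 2.6 units apart before and 5.5 after — 2.9 units further apart.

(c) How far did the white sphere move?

1.8

The white sphere was near (3.8, 3.0) before and (4.4, 4.7) after, so it travelled √(0.6² + 1.7²) ≈ 1.8 units.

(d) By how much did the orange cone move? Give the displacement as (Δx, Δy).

(0.8, -0.8)

The orange cone started near (7.5, 4.3) and ended near (8.3, 3.5).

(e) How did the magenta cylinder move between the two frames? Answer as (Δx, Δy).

(-1.9, 0.2)

The magenta cylinder started near (4.9, 4.8) and ended near (3.0, 5.0).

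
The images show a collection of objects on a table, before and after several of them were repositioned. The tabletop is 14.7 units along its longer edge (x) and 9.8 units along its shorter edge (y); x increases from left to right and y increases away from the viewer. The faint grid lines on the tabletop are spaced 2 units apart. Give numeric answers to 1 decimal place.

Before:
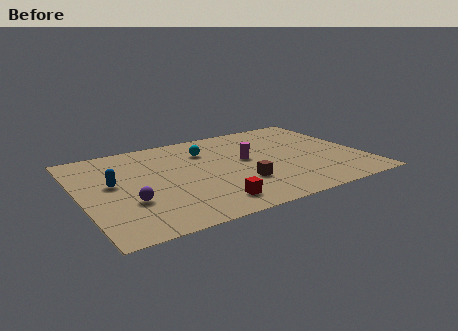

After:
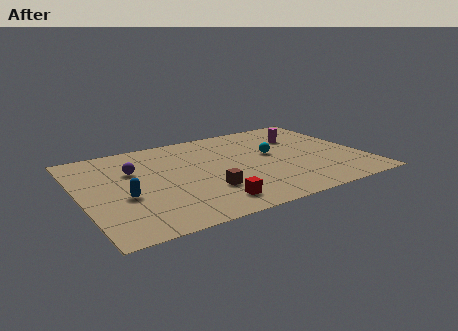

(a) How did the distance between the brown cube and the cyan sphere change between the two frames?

+0.3

The distance was about 4.4 in the first image and 4.7 in the second, so they moved 0.3 units further apart.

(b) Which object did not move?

the red cube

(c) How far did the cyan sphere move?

3.7

The cyan sphere was near (6.8, 7.2) before and (10.1, 5.5) after, so it travelled √(3.3² + 1.7²) ≈ 3.7 units.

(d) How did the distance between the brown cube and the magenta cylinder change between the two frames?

+4.5

Before: roughly 2.5 units apart; after: 7.0. That's 4.5 units further apart.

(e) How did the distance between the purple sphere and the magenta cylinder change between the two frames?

+2.3

Before: roughly 6.7 units apart; after: 9.0. That's 2.3 units further apart.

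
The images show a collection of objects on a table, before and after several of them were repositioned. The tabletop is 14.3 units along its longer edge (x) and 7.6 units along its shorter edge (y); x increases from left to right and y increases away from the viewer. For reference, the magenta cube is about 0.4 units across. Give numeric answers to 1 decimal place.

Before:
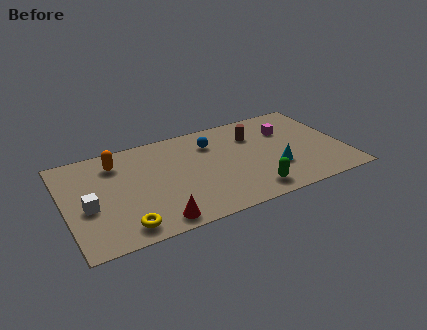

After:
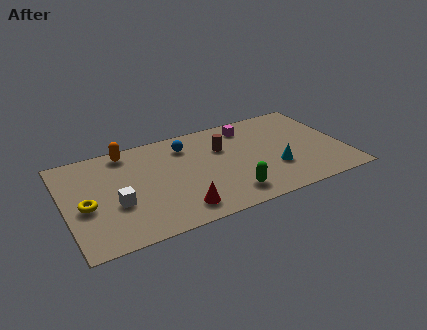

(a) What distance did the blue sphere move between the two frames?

1.3

From (7.7, 5.7) to (6.4, 6.0), the blue sphere covered √(1.3² + 0.3²) ≈ 1.3 units.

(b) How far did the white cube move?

1.4

The white cube moved from about (1.1, 3.2) to (2.5, 2.9), a distance of √(1.4² + 0.3²) ≈ 1.4.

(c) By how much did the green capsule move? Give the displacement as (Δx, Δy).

(-1.1, 0.2)

The green capsule started near (9.2, 1.2) and ended near (8.1, 1.4).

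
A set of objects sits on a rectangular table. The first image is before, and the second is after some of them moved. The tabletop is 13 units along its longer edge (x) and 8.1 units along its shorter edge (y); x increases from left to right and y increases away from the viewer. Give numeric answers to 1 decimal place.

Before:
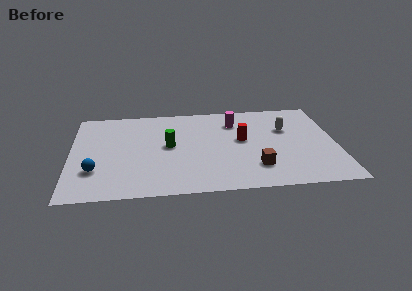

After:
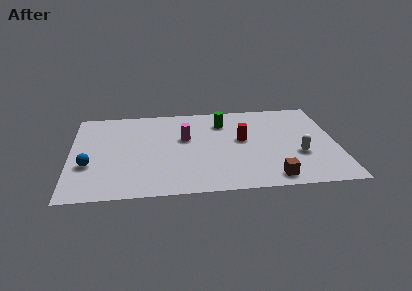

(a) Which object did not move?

the red cylinder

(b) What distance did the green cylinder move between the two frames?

3.3

The green cylinder was near (4.8, 4.3) before and (7.5, 6.2) after, so it travelled √(2.7² + 1.9²) ≈ 3.3 units.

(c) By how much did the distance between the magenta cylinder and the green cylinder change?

-1.5

They were about 3.8 units apart before and 2.3 after — 1.5 units closer together.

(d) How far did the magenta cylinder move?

2.8

From (8.1, 6.2) to (5.6, 4.9), the magenta cylinder covered √(2.5² + 1.3²) ≈ 2.8 units.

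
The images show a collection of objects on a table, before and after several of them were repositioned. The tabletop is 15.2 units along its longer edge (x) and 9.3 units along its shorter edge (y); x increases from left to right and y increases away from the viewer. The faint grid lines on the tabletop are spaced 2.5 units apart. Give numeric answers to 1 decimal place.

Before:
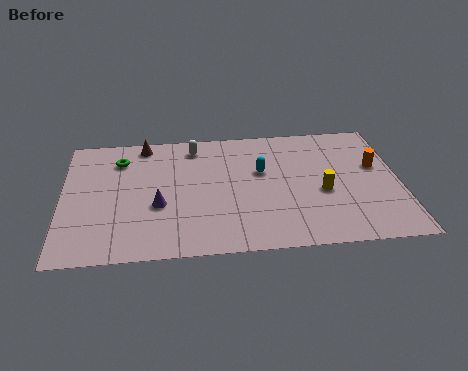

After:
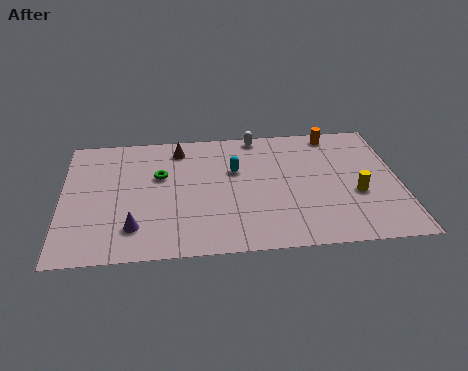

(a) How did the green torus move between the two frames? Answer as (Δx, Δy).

(1.8, -1.4)

From the two frames, the green torus sits at roughly (2.6, 7.2) before and (4.4, 5.8) after.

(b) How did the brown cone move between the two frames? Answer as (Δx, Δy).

(1.6, -0.5)

The brown cone started near (3.7, 8.3) and ended near (5.3, 7.8).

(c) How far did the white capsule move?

3.0

The white capsule moved from about (6.0, 7.9) to (8.9, 8.5), a distance of √(2.9² + 0.6²) ≈ 3.0.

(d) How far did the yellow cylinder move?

1.5

From (11.7, 3.9) to (13.2, 3.6), the yellow cylinder covered √(1.5² + 0.3²) ≈ 1.5 units.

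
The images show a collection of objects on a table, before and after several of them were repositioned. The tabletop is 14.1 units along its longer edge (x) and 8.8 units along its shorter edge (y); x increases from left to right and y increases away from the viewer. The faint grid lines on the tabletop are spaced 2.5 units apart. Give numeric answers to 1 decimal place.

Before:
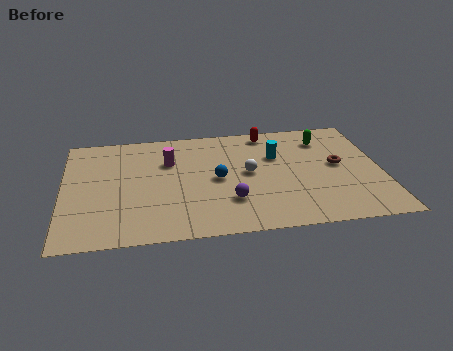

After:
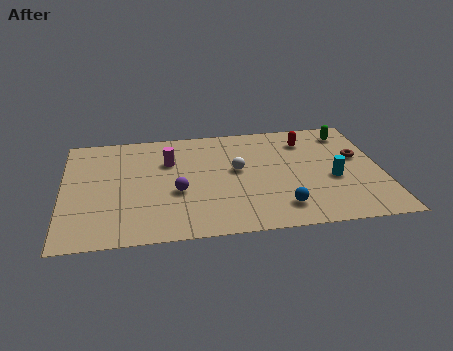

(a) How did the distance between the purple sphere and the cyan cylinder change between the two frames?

+2.9

Before: roughly 4.0 units apart; after: 6.9. That's 2.9 units further apart.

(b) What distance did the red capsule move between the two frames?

1.9

The red capsule moved from about (9.2, 7.8) to (10.9, 6.9), a distance of √(1.7² + 0.9²) ≈ 1.9.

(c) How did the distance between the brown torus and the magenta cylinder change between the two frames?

+0.8

Before: roughly 7.6 units apart; after: 8.4. That's 0.8 units further apart.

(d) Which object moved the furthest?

the blue sphere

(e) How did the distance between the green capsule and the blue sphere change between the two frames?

+1.0

They were about 5.5 units apart before and 6.5 after — 1.0 units further apart.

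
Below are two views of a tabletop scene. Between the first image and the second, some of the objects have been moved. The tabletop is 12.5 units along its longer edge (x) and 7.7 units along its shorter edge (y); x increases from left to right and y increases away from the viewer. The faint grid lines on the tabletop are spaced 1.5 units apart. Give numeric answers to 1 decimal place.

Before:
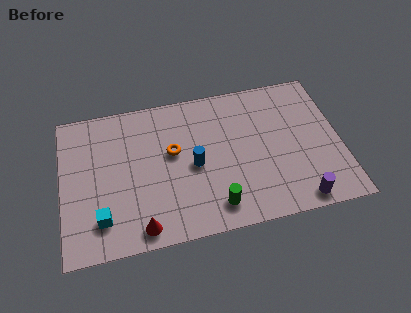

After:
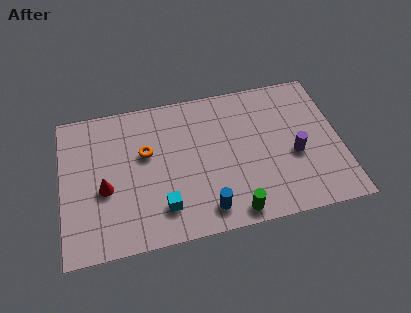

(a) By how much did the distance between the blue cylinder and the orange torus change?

+3.0

They were about 1.3 units apart before and 4.3 after — 3.0 units further apart.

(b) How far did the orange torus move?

1.2

The orange torus moved from about (5.0, 4.5) to (3.8, 4.7), a distance of √(1.2² + 0.2²) ≈ 1.2.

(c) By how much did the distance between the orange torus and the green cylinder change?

+1.8

The distance was about 3.6 in the first image and 5.4 in the second, so they moved 1.8 units further apart.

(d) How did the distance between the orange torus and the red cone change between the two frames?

-1.5

They were about 3.9 units apart before and 2.4 after — 1.5 units closer together.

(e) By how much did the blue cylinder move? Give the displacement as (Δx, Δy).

(0.4, -2.4)

The blue cylinder was at about (5.9, 3.6) and moved to about (6.3, 1.2).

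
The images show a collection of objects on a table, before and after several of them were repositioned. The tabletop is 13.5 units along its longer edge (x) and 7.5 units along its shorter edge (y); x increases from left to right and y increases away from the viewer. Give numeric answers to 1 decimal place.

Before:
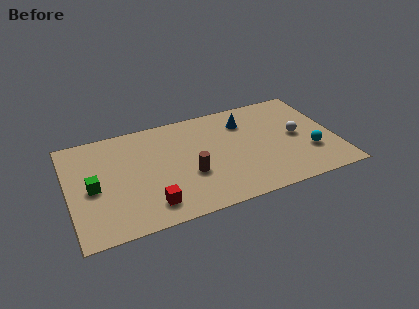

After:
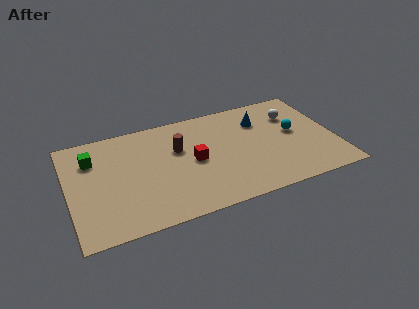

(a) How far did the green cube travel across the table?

2.0

The green cube was near (1.2, 3.5) before and (1.3, 5.5) after, so it travelled √(0.1² + 2.0²) ≈ 2.0 units.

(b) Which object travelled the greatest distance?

the red cube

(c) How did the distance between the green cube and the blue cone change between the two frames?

+0.4

The distance was about 8.2 in the first image and 8.6 in the second, so they moved 0.4 units further apart.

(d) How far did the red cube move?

3.3

From (3.9, 1.4) to (6.3, 3.7), the red cube covered √(2.4² + 2.3²) ≈ 3.3 units.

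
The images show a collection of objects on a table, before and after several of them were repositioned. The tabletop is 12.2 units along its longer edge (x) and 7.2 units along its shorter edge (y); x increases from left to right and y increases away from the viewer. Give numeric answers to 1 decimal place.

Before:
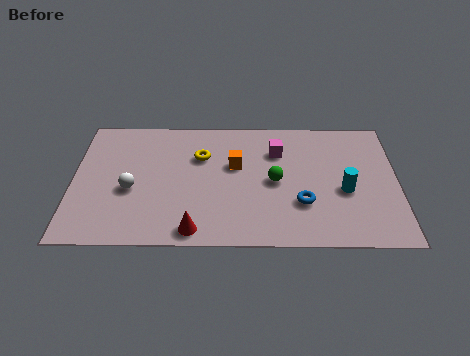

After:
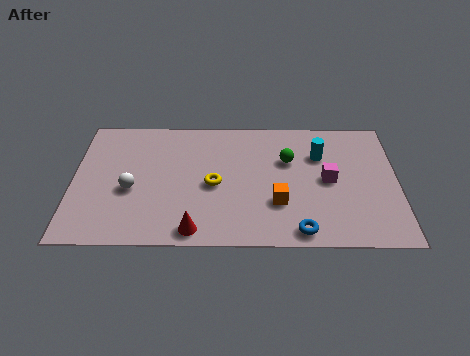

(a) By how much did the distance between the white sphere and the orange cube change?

+1.4

The distance was about 4.1 in the first image and 5.5 in the second, so they moved 1.4 units further apart.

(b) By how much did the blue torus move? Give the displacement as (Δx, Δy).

(-0.1, -1.5)

The blue torus started near (8.6, 2.3) and ended near (8.5, 0.8).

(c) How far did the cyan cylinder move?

2.2

The cyan cylinder was near (10.2, 3.0) before and (9.3, 5.0) after, so it travelled √(0.9² + 2.0²) ≈ 2.2 units.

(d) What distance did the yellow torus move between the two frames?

1.7

The yellow torus was near (4.8, 4.9) before and (5.3, 3.3) after, so it travelled √(0.5² + 1.6²) ≈ 1.7 units.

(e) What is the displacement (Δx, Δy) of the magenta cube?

(1.9, -1.6)

The magenta cube was at about (7.7, 5.2) and moved to about (9.6, 3.6).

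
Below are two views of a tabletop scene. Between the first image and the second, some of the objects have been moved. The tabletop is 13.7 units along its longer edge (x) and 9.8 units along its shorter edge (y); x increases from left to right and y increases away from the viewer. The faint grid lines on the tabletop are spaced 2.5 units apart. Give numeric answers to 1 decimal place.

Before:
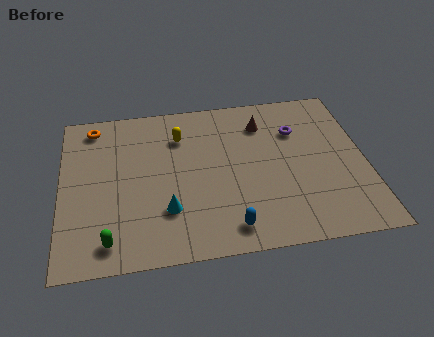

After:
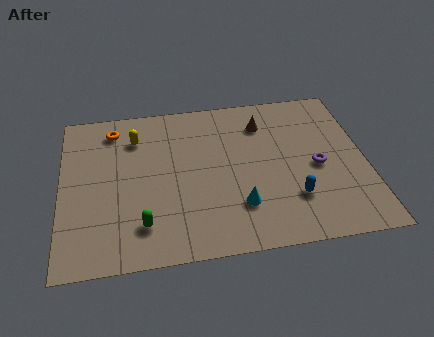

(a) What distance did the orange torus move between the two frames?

0.9

The orange torus moved from about (1.5, 8.5) to (2.4, 8.2), a distance of √(0.9² + 0.3²) ≈ 0.9.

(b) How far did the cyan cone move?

3.2

The cyan cone moved from about (4.7, 2.8) to (7.9, 2.6), a distance of √(3.2² + 0.2²) ≈ 3.2.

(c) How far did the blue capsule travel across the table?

3.2

The blue capsule was near (7.4, 1.4) before and (10.3, 2.7) after, so it travelled √(2.9² + 1.3²) ≈ 3.2 units.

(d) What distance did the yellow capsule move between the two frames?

2.0

The yellow capsule moved from about (5.4, 7.3) to (3.4, 7.5), a distance of √(2.0² + 0.2²) ≈ 2.0.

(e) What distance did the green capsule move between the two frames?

1.7

The green capsule was near (2.1, 1.4) before and (3.6, 2.1) after, so it travelled √(1.5² + 0.7²) ≈ 1.7 units.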